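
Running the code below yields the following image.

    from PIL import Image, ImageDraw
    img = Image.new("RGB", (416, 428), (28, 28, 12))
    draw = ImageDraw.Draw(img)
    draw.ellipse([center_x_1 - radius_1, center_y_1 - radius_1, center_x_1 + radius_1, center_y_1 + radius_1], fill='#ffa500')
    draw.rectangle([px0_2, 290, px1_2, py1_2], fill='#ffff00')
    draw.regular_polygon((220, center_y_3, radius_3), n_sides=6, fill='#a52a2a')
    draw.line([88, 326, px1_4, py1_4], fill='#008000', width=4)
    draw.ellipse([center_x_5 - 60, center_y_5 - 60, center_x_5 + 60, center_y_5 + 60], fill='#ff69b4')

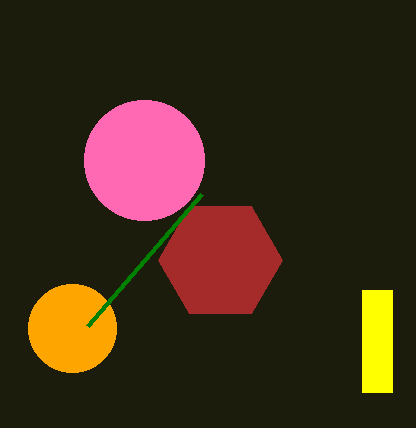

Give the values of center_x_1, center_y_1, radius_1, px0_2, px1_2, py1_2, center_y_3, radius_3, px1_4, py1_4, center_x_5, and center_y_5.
center_x_1 = 72; center_y_1 = 328; radius_1 = 44; px0_2 = 362; px1_2 = 392; py1_2 = 392; center_y_3 = 260; radius_3 = 62; px1_4 = 202; py1_4 = 194; center_x_5 = 144; center_y_5 = 160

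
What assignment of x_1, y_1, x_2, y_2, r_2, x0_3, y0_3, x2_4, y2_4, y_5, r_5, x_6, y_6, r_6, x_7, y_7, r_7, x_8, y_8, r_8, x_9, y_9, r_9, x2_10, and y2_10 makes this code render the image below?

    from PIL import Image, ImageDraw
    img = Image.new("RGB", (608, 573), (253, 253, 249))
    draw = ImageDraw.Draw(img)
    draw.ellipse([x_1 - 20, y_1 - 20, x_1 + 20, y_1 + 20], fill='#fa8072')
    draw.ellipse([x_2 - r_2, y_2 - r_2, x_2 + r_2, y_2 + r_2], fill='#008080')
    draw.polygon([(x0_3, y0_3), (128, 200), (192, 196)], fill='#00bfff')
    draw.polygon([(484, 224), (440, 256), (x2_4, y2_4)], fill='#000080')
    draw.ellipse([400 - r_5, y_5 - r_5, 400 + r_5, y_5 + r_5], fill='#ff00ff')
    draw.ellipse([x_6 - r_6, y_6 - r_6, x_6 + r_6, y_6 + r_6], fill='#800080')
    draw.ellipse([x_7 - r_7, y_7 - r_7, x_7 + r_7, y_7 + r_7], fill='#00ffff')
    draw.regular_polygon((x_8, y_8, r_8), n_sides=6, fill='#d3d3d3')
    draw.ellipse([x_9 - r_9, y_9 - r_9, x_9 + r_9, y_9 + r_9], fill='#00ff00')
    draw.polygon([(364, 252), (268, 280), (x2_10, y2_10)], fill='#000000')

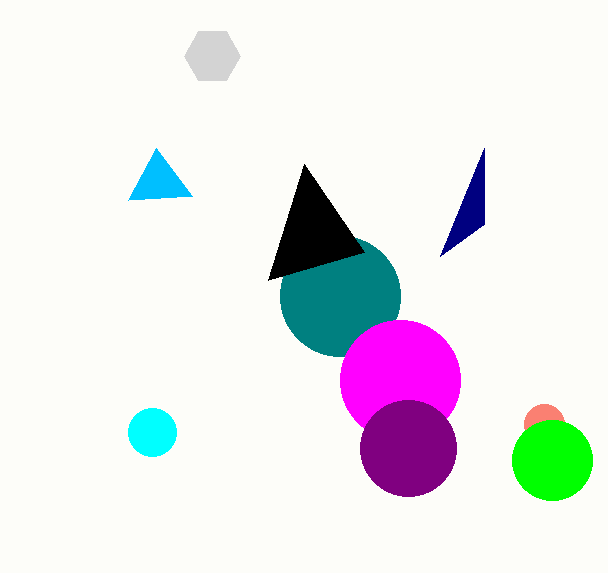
x_1 = 544
y_1 = 424
x_2 = 340
y_2 = 296
r_2 = 60
x0_3 = 156
y0_3 = 148
x2_4 = 484
y2_4 = 148
y_5 = 380
r_5 = 60
x_6 = 408
y_6 = 448
r_6 = 48
x_7 = 152
y_7 = 432
r_7 = 24
x_8 = 212
y_8 = 56
r_8 = 28
x_9 = 552
y_9 = 460
r_9 = 40
x2_10 = 304
y2_10 = 164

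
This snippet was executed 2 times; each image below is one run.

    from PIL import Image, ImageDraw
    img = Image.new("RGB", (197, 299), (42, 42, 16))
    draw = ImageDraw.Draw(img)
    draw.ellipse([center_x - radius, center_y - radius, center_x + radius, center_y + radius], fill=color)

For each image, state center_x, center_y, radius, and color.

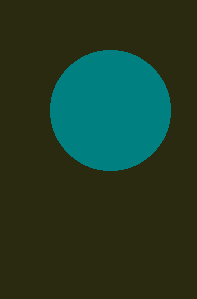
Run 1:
center_x = 110, center_y = 110, radius = 60, color = 'teal'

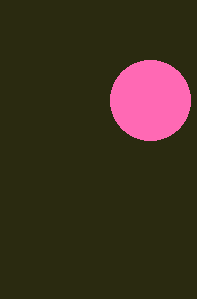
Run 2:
center_x = 150; center_y = 100; radius = 40; color = 'hotpink'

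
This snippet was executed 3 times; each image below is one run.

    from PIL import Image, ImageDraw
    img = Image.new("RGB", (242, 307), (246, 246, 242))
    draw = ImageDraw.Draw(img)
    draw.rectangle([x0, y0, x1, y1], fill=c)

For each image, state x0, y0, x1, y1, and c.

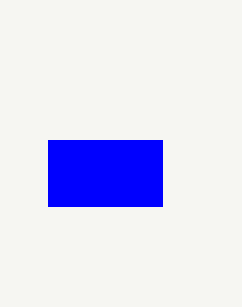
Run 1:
x0 = 48, y0 = 140, x1 = 162, y1 = 206, c = 'blue'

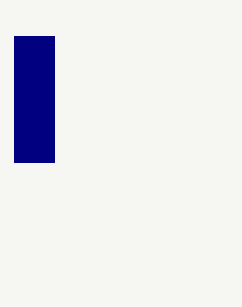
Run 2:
x0 = 14; y0 = 36; x1 = 54; y1 = 162; c = 'navy'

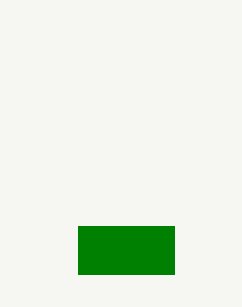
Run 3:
x0 = 78; y0 = 226; x1 = 174; y1 = 274; c = 'green'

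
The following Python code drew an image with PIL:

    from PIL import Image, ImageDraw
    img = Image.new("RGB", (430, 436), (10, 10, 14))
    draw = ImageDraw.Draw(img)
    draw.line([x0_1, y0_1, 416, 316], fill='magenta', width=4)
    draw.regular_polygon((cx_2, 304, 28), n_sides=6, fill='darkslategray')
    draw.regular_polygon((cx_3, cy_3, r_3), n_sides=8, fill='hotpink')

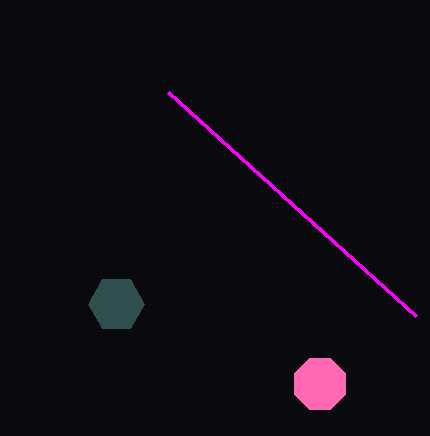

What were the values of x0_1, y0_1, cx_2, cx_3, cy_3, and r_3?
x0_1 = 168, y0_1 = 92, cx_2 = 116, cx_3 = 320, cy_3 = 384, r_3 = 28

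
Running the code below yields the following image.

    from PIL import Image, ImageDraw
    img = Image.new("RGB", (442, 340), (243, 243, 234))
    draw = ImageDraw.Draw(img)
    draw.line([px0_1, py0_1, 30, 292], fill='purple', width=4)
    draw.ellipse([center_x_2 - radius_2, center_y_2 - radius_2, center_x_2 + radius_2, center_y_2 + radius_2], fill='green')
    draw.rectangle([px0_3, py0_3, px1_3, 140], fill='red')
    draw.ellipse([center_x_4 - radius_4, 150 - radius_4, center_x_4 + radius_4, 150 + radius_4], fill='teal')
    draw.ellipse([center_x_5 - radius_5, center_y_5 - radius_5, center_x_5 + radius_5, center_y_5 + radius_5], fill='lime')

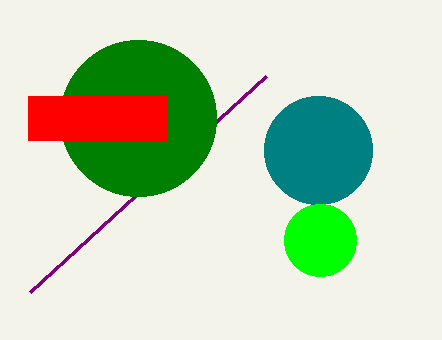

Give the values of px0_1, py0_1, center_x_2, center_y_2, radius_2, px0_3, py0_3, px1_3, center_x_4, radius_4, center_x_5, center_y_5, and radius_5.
px0_1 = 266
py0_1 = 76
center_x_2 = 138
center_y_2 = 118
radius_2 = 78
px0_3 = 28
py0_3 = 96
px1_3 = 166
center_x_4 = 318
radius_4 = 54
center_x_5 = 320
center_y_5 = 240
radius_5 = 36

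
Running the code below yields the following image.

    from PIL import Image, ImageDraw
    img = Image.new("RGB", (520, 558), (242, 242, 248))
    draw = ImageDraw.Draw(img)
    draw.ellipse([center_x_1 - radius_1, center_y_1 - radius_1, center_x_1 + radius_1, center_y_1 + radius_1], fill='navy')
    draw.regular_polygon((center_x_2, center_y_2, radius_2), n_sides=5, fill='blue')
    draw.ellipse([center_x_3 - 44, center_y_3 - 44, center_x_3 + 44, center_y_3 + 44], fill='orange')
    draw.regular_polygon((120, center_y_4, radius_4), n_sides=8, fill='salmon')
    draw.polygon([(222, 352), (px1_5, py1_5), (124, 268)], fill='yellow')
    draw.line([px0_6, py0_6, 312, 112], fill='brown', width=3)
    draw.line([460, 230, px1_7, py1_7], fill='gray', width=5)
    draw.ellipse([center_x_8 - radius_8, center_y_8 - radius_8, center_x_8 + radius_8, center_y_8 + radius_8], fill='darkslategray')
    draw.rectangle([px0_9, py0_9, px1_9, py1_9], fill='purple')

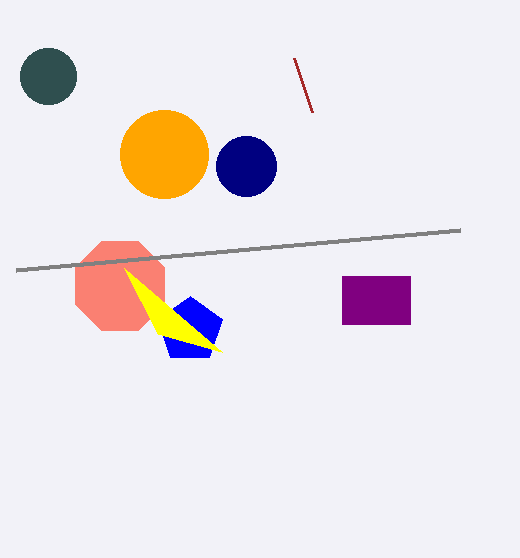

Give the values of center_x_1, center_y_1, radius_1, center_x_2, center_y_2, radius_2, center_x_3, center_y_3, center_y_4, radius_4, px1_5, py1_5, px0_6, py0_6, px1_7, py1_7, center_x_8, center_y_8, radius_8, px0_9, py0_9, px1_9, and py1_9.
center_x_1 = 246, center_y_1 = 166, radius_1 = 30, center_x_2 = 190, center_y_2 = 330, radius_2 = 34, center_x_3 = 164, center_y_3 = 154, center_y_4 = 286, radius_4 = 48, px1_5 = 158, py1_5 = 334, px0_6 = 294, py0_6 = 58, px1_7 = 16, py1_7 = 270, center_x_8 = 48, center_y_8 = 76, radius_8 = 28, px0_9 = 342, py0_9 = 276, px1_9 = 410, py1_9 = 324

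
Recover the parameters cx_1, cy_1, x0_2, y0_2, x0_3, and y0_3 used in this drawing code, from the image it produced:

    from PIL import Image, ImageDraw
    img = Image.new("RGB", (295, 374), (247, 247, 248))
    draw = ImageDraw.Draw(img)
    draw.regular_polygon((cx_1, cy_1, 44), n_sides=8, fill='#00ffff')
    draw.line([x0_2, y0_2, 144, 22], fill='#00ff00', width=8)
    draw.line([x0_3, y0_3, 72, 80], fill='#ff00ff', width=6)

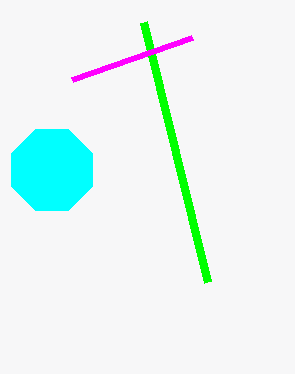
cx_1 = 52, cy_1 = 170, x0_2 = 208, y0_2 = 282, x0_3 = 192, y0_3 = 38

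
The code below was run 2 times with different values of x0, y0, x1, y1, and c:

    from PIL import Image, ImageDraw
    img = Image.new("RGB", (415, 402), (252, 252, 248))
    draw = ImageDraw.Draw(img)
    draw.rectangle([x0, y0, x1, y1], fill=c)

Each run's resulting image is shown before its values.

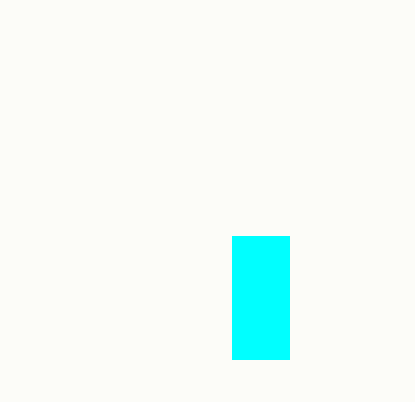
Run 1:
x0 = 232
y0 = 236
x1 = 289
y1 = 359
c = 'cyan'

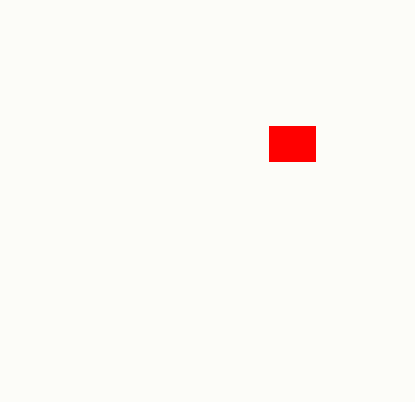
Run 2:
x0 = 269, y0 = 126, x1 = 315, y1 = 161, c = 'red'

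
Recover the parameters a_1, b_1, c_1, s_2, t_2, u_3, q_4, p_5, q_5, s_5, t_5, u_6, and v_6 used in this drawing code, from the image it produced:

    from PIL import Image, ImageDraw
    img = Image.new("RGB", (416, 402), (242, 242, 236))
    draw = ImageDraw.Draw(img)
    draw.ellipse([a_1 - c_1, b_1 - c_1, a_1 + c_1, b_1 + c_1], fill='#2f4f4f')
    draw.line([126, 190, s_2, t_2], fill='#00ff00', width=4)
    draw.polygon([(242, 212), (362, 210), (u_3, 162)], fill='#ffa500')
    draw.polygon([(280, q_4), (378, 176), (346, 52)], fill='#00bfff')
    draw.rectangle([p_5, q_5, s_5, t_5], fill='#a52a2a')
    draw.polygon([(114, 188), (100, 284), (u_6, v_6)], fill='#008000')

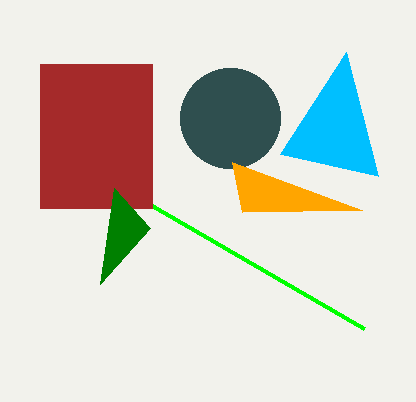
a_1 = 230; b_1 = 118; c_1 = 50; s_2 = 364; t_2 = 328; u_3 = 232; q_4 = 154; p_5 = 40; q_5 = 64; s_5 = 152; t_5 = 208; u_6 = 150; v_6 = 228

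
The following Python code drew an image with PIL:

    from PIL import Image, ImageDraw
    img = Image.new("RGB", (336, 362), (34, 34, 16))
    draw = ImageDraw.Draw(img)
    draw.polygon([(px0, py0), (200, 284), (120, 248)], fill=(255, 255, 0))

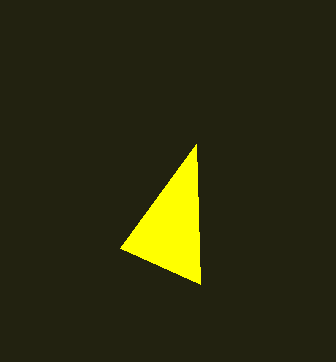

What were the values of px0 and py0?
px0 = 196, py0 = 144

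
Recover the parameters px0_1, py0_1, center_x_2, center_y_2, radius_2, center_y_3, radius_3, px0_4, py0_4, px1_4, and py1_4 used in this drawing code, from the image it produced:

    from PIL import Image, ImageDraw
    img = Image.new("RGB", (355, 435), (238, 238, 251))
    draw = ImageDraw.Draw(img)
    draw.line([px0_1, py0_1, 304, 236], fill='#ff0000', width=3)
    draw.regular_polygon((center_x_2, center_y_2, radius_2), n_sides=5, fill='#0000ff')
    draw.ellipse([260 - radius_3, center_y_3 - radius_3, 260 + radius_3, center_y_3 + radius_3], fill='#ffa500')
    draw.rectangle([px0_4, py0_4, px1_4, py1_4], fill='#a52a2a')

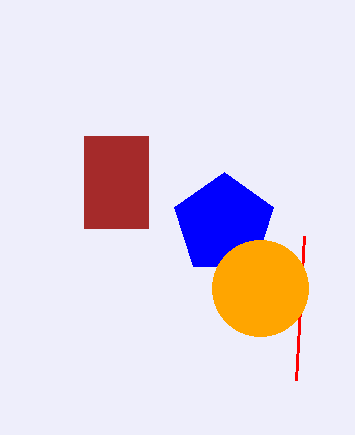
px0_1 = 296
py0_1 = 380
center_x_2 = 224
center_y_2 = 224
radius_2 = 52
center_y_3 = 288
radius_3 = 48
px0_4 = 84
py0_4 = 136
px1_4 = 148
py1_4 = 228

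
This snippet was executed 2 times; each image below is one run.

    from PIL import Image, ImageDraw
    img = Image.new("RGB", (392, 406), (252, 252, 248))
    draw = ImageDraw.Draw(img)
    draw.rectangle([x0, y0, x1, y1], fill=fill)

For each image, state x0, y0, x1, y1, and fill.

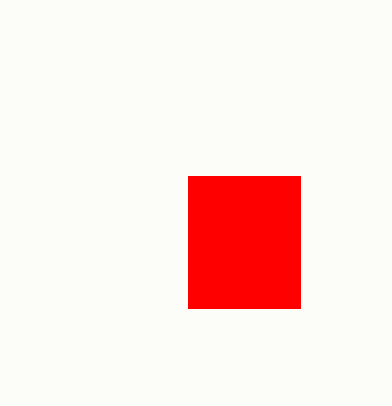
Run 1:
x0 = 188; y0 = 176; x1 = 300; y1 = 308; fill = 'red'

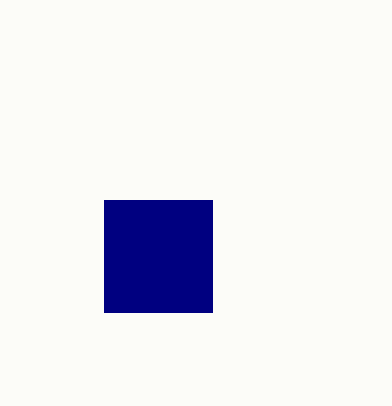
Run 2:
x0 = 104
y0 = 200
x1 = 212
y1 = 312
fill = 'navy'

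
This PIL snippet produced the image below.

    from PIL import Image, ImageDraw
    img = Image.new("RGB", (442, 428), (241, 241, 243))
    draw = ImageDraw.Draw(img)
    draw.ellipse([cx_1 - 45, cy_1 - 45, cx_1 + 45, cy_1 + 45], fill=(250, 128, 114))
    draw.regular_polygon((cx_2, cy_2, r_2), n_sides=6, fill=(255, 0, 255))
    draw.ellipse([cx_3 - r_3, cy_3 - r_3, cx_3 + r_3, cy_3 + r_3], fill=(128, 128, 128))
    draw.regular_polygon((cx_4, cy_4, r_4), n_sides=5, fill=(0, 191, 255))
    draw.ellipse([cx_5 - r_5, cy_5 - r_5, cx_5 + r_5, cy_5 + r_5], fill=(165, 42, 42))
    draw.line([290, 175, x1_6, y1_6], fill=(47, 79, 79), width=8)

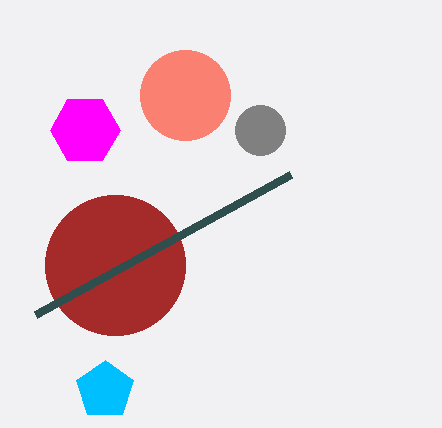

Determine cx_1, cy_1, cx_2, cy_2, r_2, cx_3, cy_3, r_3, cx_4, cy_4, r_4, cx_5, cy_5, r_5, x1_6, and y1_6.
cx_1 = 185
cy_1 = 95
cx_2 = 85
cy_2 = 130
r_2 = 35
cx_3 = 260
cy_3 = 130
r_3 = 25
cx_4 = 105
cy_4 = 390
r_4 = 30
cx_5 = 115
cy_5 = 265
r_5 = 70
x1_6 = 35
y1_6 = 315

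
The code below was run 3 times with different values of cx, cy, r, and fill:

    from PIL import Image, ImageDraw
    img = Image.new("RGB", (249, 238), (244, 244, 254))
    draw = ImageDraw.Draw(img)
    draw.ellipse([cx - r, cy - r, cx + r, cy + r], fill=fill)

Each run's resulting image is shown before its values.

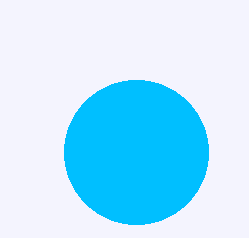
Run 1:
cx = 136, cy = 152, r = 72, fill = 'deepskyblue'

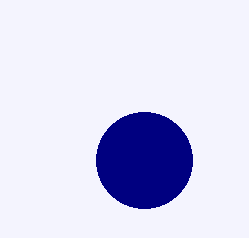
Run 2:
cx = 144
cy = 160
r = 48
fill = 'navy'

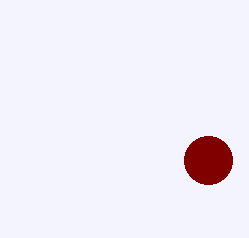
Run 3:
cx = 208
cy = 160
r = 24
fill = 'maroon'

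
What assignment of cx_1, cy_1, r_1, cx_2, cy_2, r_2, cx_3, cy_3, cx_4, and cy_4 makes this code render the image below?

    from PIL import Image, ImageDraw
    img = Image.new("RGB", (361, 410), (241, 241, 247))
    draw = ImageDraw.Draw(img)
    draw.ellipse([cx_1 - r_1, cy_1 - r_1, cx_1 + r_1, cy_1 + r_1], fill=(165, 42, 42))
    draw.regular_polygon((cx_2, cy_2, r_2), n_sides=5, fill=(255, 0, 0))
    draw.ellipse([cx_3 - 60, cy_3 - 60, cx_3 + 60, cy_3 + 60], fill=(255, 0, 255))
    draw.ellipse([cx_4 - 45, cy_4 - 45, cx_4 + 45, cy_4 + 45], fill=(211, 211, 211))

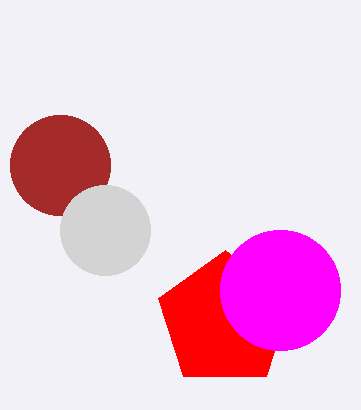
cx_1 = 60
cy_1 = 165
r_1 = 50
cx_2 = 225
cy_2 = 320
r_2 = 70
cx_3 = 280
cy_3 = 290
cx_4 = 105
cy_4 = 230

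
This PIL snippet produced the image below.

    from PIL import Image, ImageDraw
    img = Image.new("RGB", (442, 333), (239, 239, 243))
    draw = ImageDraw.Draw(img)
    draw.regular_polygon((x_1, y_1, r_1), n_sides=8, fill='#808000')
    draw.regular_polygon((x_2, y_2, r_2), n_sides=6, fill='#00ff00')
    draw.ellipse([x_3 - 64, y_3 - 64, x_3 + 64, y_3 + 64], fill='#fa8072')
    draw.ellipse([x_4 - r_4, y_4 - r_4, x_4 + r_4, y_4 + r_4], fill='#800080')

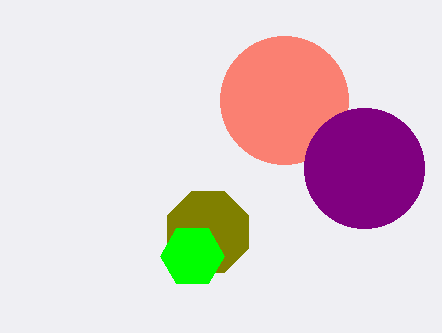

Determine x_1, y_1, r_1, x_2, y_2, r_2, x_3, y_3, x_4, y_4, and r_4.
x_1 = 208, y_1 = 232, r_1 = 44, x_2 = 192, y_2 = 256, r_2 = 32, x_3 = 284, y_3 = 100, x_4 = 364, y_4 = 168, r_4 = 60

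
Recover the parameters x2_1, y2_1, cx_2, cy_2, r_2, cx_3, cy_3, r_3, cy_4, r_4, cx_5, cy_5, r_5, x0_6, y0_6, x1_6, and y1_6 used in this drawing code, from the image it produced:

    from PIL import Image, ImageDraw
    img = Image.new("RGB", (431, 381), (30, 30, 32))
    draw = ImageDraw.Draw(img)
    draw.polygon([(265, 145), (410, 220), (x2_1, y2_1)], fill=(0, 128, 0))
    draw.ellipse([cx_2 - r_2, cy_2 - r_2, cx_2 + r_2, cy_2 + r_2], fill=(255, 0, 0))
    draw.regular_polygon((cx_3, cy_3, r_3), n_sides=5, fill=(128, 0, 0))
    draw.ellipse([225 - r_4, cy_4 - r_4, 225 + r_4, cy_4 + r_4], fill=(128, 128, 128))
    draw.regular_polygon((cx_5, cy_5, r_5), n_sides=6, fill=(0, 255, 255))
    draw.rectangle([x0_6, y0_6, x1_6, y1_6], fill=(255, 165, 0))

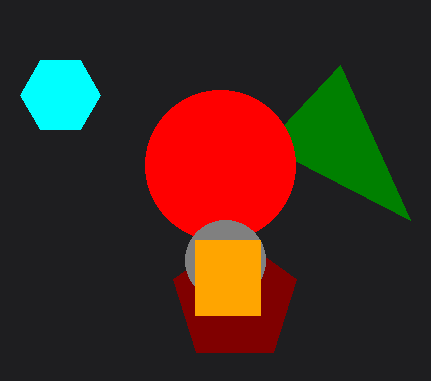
x2_1 = 340, y2_1 = 65, cx_2 = 220, cy_2 = 165, r_2 = 75, cx_3 = 235, cy_3 = 300, r_3 = 65, cy_4 = 260, r_4 = 40, cx_5 = 60, cy_5 = 95, r_5 = 40, x0_6 = 195, y0_6 = 240, x1_6 = 260, y1_6 = 315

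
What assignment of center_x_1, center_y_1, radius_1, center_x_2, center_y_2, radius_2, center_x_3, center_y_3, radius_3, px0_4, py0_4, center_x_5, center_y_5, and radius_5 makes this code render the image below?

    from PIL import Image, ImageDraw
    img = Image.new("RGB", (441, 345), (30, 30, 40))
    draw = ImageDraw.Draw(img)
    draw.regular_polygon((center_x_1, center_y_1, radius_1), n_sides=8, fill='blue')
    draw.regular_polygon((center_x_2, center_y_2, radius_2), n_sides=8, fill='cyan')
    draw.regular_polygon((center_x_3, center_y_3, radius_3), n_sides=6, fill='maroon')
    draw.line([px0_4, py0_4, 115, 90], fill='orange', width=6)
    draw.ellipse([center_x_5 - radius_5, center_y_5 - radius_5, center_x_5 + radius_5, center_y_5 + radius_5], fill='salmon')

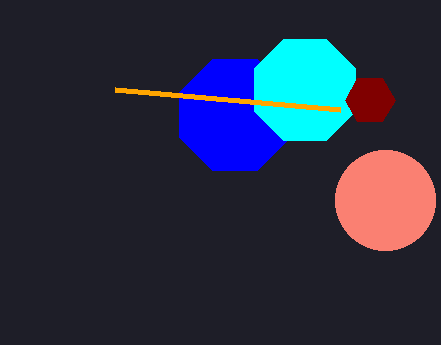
center_x_1 = 235; center_y_1 = 115; radius_1 = 60; center_x_2 = 305; center_y_2 = 90; radius_2 = 55; center_x_3 = 370; center_y_3 = 100; radius_3 = 25; px0_4 = 340; py0_4 = 110; center_x_5 = 385; center_y_5 = 200; radius_5 = 50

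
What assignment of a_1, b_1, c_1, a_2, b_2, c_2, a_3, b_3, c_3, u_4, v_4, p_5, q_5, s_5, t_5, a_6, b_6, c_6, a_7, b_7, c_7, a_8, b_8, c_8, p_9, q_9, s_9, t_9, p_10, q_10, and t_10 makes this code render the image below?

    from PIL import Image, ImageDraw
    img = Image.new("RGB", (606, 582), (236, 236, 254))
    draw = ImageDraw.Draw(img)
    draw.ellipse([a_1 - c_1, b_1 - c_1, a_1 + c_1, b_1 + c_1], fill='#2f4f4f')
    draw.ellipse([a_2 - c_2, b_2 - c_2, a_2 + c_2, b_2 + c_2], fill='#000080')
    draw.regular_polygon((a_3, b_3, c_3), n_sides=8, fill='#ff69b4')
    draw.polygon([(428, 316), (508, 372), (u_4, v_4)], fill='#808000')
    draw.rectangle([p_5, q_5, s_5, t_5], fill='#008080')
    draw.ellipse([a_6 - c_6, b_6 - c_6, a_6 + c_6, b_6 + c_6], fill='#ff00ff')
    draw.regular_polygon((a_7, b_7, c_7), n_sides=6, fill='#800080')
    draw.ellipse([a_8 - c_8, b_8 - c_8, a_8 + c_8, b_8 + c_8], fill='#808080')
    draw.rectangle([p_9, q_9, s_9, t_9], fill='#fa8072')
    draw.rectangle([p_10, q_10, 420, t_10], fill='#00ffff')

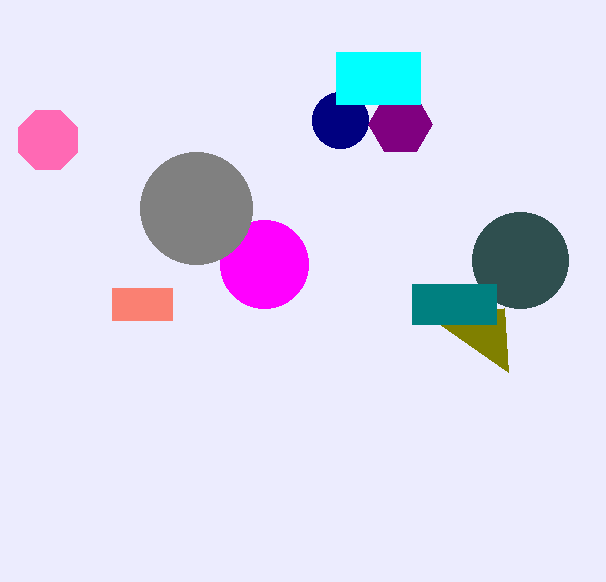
a_1 = 520
b_1 = 260
c_1 = 48
a_2 = 340
b_2 = 120
c_2 = 28
a_3 = 48
b_3 = 140
c_3 = 32
u_4 = 504
v_4 = 308
p_5 = 412
q_5 = 284
s_5 = 496
t_5 = 324
a_6 = 264
b_6 = 264
c_6 = 44
a_7 = 400
b_7 = 124
c_7 = 32
a_8 = 196
b_8 = 208
c_8 = 56
p_9 = 112
q_9 = 288
s_9 = 172
t_9 = 320
p_10 = 336
q_10 = 52
t_10 = 104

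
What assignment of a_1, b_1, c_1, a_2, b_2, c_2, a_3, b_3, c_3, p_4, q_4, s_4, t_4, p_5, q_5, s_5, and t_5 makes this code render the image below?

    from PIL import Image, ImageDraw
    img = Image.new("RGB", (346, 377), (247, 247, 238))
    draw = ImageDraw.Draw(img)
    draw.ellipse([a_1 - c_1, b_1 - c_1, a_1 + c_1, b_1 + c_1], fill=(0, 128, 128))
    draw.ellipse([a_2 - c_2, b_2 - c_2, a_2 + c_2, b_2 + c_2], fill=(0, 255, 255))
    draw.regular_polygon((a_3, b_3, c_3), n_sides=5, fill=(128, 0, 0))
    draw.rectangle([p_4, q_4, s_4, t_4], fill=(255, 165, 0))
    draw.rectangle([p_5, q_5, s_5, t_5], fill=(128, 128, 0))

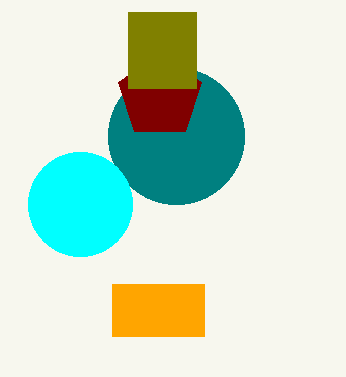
a_1 = 176, b_1 = 136, c_1 = 68, a_2 = 80, b_2 = 204, c_2 = 52, a_3 = 160, b_3 = 96, c_3 = 44, p_4 = 112, q_4 = 284, s_4 = 204, t_4 = 336, p_5 = 128, q_5 = 12, s_5 = 196, t_5 = 88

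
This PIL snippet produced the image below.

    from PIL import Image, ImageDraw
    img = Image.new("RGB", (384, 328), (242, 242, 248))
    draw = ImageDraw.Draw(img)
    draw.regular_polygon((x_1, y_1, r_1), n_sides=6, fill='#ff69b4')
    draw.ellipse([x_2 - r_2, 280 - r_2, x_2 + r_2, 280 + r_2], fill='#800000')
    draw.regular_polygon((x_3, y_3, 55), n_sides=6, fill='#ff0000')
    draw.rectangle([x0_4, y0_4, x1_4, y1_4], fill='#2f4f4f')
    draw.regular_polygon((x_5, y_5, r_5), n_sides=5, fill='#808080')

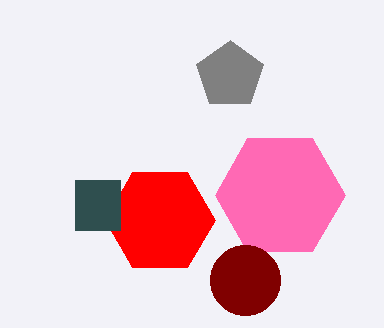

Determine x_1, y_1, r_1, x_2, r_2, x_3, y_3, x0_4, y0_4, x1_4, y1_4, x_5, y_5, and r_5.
x_1 = 280
y_1 = 195
r_1 = 65
x_2 = 245
r_2 = 35
x_3 = 160
y_3 = 220
x0_4 = 75
y0_4 = 180
x1_4 = 120
y1_4 = 230
x_5 = 230
y_5 = 75
r_5 = 35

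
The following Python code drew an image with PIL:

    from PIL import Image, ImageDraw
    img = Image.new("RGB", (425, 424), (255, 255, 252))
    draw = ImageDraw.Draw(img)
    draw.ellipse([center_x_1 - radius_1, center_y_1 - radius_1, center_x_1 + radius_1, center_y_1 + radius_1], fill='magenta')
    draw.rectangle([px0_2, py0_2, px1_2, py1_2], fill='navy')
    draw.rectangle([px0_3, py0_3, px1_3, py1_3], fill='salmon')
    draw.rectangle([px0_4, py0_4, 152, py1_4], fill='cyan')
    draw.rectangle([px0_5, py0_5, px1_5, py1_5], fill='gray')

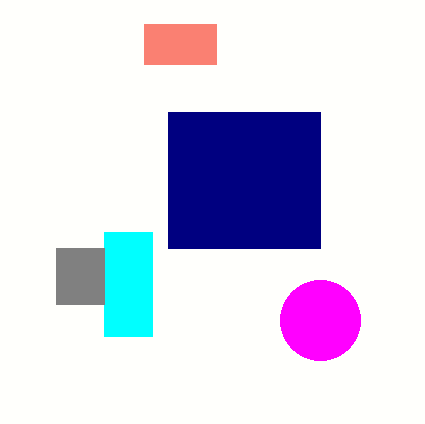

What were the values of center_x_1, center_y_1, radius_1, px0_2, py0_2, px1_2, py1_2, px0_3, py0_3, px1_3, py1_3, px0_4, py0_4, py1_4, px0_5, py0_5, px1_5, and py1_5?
center_x_1 = 320, center_y_1 = 320, radius_1 = 40, px0_2 = 168, py0_2 = 112, px1_2 = 320, py1_2 = 248, px0_3 = 144, py0_3 = 24, px1_3 = 216, py1_3 = 64, px0_4 = 104, py0_4 = 232, py1_4 = 336, px0_5 = 56, py0_5 = 248, px1_5 = 104, py1_5 = 304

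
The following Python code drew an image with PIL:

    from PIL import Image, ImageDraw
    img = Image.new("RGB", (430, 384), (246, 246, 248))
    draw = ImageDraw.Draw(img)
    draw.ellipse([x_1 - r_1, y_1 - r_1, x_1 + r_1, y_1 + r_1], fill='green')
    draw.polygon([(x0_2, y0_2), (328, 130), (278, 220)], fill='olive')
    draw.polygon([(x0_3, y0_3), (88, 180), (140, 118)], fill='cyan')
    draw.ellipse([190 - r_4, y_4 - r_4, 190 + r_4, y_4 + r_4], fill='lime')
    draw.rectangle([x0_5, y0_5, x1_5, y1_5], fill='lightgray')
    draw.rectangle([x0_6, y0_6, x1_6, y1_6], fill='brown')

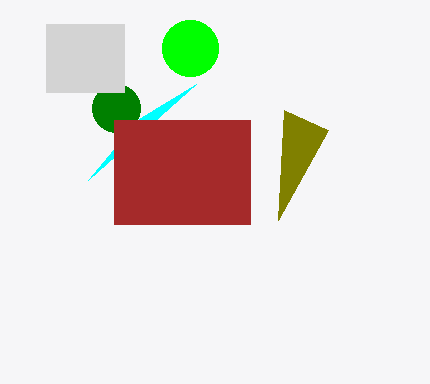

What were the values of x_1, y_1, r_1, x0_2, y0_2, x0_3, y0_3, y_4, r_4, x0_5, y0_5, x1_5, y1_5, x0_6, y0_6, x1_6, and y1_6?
x_1 = 116, y_1 = 108, r_1 = 24, x0_2 = 284, y0_2 = 110, x0_3 = 196, y0_3 = 84, y_4 = 48, r_4 = 28, x0_5 = 46, y0_5 = 24, x1_5 = 124, y1_5 = 92, x0_6 = 114, y0_6 = 120, x1_6 = 250, y1_6 = 224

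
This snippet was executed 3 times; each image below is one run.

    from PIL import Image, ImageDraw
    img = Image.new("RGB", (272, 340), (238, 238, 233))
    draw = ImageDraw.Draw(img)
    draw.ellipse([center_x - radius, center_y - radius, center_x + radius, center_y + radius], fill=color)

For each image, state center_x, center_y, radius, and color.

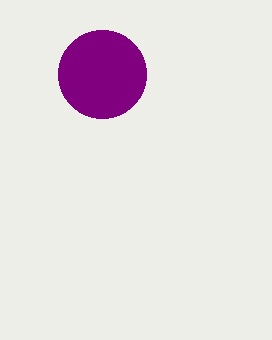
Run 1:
center_x = 102, center_y = 74, radius = 44, color = 'purple'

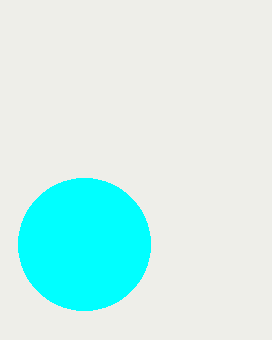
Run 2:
center_x = 84, center_y = 244, radius = 66, color = 'cyan'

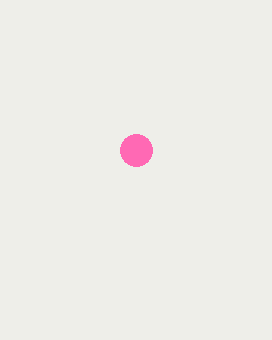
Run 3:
center_x = 136
center_y = 150
radius = 16
color = 'hotpink'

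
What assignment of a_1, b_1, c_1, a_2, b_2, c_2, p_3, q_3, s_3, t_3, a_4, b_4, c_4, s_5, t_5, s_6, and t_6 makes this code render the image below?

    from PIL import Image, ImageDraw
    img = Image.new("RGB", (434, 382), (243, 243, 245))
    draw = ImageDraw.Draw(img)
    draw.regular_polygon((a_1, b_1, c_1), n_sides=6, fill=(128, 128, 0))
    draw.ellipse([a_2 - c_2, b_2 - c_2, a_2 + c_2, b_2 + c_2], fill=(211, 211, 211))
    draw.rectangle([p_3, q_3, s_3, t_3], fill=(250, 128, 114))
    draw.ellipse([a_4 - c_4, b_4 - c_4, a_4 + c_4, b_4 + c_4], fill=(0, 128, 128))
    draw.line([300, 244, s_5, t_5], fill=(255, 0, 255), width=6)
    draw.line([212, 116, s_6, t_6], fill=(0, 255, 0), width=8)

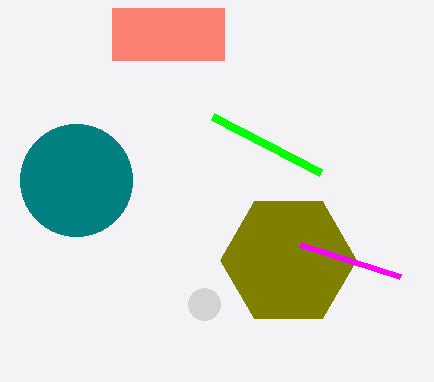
a_1 = 288
b_1 = 260
c_1 = 68
a_2 = 204
b_2 = 304
c_2 = 16
p_3 = 112
q_3 = 8
s_3 = 224
t_3 = 60
a_4 = 76
b_4 = 180
c_4 = 56
s_5 = 400
t_5 = 276
s_6 = 320
t_6 = 172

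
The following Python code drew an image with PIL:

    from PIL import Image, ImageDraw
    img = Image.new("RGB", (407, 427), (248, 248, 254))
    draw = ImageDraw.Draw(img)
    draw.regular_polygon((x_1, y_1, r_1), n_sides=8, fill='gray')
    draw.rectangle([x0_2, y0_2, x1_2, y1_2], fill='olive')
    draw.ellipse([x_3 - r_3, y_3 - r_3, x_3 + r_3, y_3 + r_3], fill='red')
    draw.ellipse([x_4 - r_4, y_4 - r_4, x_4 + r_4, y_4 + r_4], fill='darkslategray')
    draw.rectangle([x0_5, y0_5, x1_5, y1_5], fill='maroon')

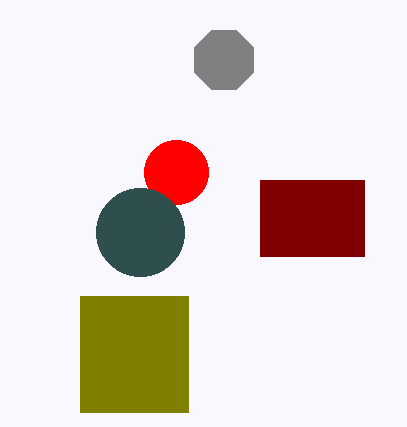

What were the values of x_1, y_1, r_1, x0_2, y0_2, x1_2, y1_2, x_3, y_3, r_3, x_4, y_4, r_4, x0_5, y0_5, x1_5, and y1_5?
x_1 = 224
y_1 = 60
r_1 = 32
x0_2 = 80
y0_2 = 296
x1_2 = 188
y1_2 = 412
x_3 = 176
y_3 = 172
r_3 = 32
x_4 = 140
y_4 = 232
r_4 = 44
x0_5 = 260
y0_5 = 180
x1_5 = 364
y1_5 = 256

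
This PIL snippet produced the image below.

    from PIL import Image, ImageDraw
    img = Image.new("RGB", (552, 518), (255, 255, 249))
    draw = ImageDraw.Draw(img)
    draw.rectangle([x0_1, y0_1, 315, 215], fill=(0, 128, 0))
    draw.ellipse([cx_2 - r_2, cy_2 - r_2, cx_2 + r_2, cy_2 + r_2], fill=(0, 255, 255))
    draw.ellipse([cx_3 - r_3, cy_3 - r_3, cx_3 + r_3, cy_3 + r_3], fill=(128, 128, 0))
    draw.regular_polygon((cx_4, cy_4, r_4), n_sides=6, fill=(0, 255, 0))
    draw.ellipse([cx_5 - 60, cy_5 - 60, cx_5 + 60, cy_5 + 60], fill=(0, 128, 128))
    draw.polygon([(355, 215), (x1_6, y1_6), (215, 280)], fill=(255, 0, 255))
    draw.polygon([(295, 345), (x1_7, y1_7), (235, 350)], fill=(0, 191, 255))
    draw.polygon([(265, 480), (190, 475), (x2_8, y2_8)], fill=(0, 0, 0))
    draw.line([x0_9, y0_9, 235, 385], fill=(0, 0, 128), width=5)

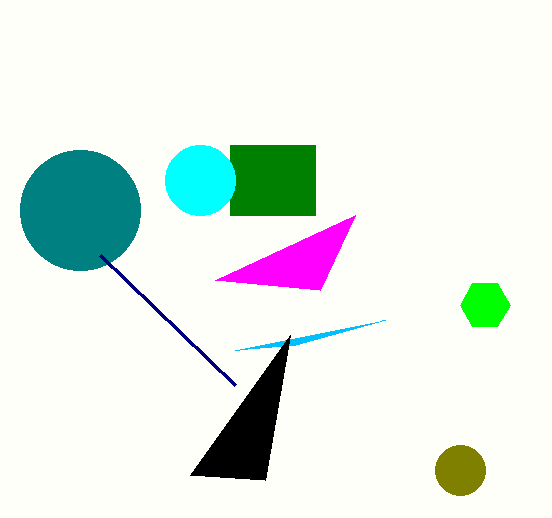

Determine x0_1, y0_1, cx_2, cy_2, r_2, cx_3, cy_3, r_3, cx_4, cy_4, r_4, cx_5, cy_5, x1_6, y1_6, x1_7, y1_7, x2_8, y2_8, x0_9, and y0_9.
x0_1 = 230; y0_1 = 145; cx_2 = 200; cy_2 = 180; r_2 = 35; cx_3 = 460; cy_3 = 470; r_3 = 25; cx_4 = 485; cy_4 = 305; r_4 = 25; cx_5 = 80; cy_5 = 210; x1_6 = 320; y1_6 = 290; x1_7 = 385; y1_7 = 320; x2_8 = 290; y2_8 = 335; x0_9 = 100; y0_9 = 255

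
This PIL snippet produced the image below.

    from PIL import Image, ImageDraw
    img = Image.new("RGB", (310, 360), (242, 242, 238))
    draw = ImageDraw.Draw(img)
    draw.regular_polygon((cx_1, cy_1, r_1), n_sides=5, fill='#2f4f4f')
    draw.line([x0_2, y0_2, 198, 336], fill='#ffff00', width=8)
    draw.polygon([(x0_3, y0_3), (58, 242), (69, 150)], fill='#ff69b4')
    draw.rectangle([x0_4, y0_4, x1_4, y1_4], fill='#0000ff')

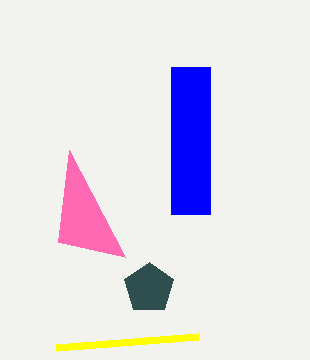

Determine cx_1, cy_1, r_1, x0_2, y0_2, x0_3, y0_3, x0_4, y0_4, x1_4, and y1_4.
cx_1 = 149, cy_1 = 288, r_1 = 26, x0_2 = 56, y0_2 = 347, x0_3 = 125, y0_3 = 257, x0_4 = 171, y0_4 = 67, x1_4 = 210, y1_4 = 214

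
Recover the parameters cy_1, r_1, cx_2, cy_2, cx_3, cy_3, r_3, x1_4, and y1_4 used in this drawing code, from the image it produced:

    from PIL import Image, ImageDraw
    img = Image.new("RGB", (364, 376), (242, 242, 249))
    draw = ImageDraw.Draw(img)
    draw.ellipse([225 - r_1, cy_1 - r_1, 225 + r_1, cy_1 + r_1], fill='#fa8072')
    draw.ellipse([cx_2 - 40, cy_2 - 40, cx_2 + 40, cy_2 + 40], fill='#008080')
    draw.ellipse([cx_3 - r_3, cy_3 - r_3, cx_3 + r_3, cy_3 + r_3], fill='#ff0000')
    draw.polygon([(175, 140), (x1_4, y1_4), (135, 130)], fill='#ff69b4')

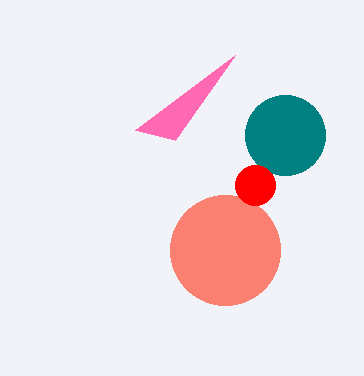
cy_1 = 250, r_1 = 55, cx_2 = 285, cy_2 = 135, cx_3 = 255, cy_3 = 185, r_3 = 20, x1_4 = 235, y1_4 = 55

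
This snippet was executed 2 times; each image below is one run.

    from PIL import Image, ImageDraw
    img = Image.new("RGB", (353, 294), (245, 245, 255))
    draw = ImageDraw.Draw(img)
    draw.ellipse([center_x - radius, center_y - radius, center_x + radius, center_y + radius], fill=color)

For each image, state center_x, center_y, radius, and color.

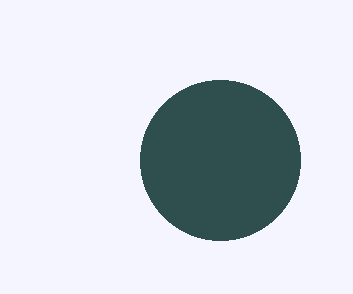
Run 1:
center_x = 220
center_y = 160
radius = 80
color = 'darkslategray'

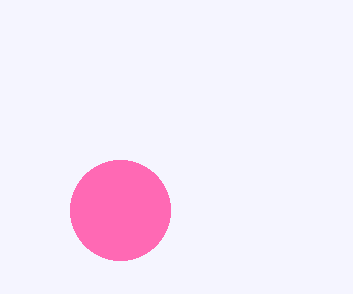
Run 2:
center_x = 120; center_y = 210; radius = 50; color = 'hotpink'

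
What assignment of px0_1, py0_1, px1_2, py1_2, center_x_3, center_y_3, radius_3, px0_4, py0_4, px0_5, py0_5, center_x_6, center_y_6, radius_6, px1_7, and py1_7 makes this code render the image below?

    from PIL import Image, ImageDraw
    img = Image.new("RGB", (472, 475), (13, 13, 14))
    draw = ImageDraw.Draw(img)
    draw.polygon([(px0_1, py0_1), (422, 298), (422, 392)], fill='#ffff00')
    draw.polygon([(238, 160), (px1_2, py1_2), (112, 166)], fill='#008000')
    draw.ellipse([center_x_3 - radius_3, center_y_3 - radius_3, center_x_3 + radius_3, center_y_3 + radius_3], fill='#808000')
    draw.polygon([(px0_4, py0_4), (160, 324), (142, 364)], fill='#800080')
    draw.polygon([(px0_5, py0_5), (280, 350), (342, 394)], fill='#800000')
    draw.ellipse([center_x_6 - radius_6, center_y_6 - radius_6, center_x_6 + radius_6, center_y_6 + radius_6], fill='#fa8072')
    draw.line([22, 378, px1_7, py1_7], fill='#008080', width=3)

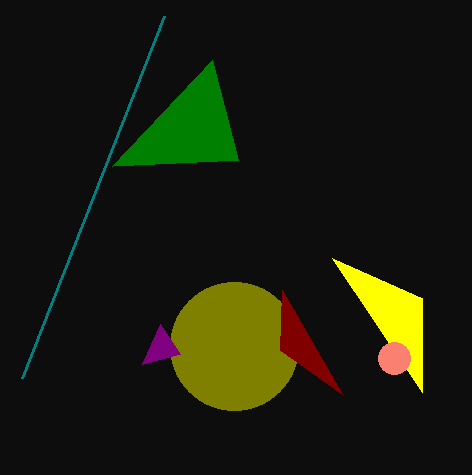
px0_1 = 332
py0_1 = 258
px1_2 = 212
py1_2 = 60
center_x_3 = 234
center_y_3 = 346
radius_3 = 64
px0_4 = 180
py0_4 = 354
px0_5 = 282
py0_5 = 290
center_x_6 = 394
center_y_6 = 358
radius_6 = 16
px1_7 = 164
py1_7 = 16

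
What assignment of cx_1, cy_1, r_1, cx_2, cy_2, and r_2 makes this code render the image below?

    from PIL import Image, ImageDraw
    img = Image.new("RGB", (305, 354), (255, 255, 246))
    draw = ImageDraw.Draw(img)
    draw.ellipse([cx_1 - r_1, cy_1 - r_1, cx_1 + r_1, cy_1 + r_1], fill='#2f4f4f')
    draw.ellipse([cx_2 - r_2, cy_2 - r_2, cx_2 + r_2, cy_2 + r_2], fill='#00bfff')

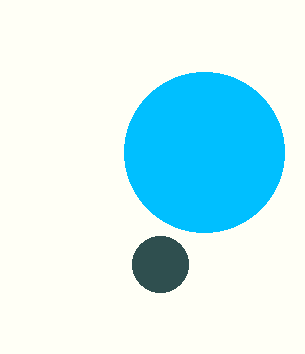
cx_1 = 160; cy_1 = 264; r_1 = 28; cx_2 = 204; cy_2 = 152; r_2 = 80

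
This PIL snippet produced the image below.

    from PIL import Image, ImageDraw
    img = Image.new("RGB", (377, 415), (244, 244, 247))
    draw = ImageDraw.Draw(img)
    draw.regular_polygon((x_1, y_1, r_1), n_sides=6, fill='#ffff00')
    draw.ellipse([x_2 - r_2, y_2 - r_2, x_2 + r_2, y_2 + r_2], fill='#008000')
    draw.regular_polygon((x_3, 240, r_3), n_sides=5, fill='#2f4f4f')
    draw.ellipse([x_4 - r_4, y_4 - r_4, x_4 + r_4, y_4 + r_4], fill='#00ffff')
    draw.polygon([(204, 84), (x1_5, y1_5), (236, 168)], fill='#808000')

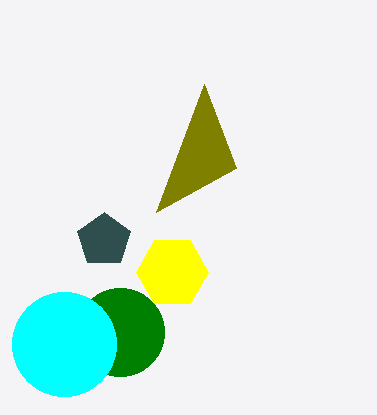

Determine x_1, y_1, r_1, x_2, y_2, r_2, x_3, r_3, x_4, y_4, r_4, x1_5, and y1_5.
x_1 = 172
y_1 = 272
r_1 = 36
x_2 = 120
y_2 = 332
r_2 = 44
x_3 = 104
r_3 = 28
x_4 = 64
y_4 = 344
r_4 = 52
x1_5 = 156
y1_5 = 212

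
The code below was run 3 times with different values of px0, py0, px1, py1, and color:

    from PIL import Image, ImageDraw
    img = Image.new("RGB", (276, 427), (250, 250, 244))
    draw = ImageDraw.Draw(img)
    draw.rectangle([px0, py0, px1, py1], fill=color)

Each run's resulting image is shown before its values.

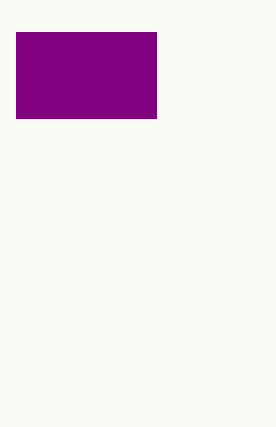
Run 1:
px0 = 16
py0 = 32
px1 = 156
py1 = 118
color = 'purple'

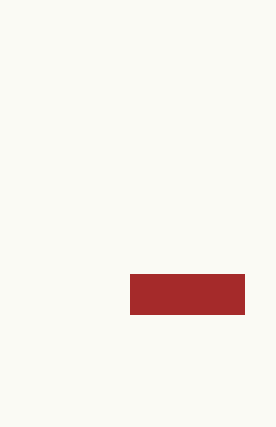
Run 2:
px0 = 130, py0 = 274, px1 = 244, py1 = 314, color = 'brown'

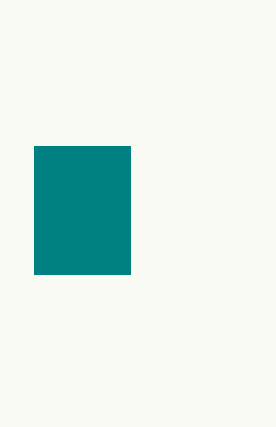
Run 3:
px0 = 34; py0 = 146; px1 = 130; py1 = 274; color = 'teal'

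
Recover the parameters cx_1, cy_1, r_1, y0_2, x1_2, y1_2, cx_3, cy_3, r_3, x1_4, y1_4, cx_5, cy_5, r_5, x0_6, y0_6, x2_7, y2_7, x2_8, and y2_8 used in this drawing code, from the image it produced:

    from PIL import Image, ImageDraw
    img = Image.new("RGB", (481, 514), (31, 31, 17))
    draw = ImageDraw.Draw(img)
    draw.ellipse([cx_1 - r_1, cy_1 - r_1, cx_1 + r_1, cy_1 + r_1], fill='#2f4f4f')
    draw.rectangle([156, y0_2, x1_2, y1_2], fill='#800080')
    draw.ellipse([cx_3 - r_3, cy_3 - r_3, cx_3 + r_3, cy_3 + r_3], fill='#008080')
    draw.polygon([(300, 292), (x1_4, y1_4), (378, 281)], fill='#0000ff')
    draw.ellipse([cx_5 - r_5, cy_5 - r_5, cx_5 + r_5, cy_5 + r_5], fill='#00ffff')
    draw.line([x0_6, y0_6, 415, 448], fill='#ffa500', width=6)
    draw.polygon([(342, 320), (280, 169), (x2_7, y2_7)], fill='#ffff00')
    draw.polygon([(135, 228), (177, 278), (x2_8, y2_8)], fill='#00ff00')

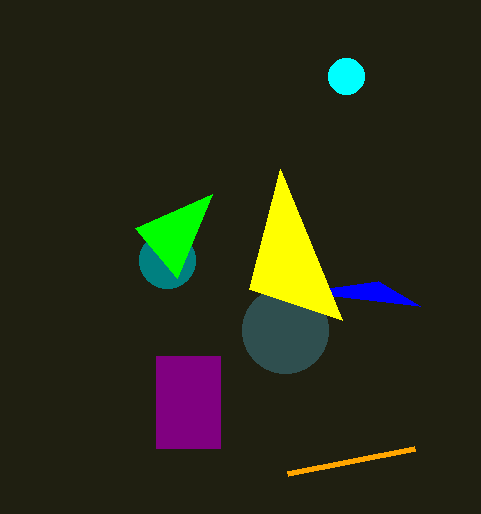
cx_1 = 285
cy_1 = 330
r_1 = 43
y0_2 = 356
x1_2 = 220
y1_2 = 448
cx_3 = 167
cy_3 = 260
r_3 = 28
x1_4 = 420
y1_4 = 306
cx_5 = 346
cy_5 = 76
r_5 = 18
x0_6 = 288
y0_6 = 473
x2_7 = 249
y2_7 = 289
x2_8 = 212
y2_8 = 194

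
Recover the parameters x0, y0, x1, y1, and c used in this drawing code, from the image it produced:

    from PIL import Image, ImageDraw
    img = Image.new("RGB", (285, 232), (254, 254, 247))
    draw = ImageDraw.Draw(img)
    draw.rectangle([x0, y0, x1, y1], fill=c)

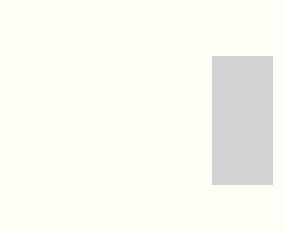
x0 = 212; y0 = 56; x1 = 272; y1 = 184; c = 'lightgray'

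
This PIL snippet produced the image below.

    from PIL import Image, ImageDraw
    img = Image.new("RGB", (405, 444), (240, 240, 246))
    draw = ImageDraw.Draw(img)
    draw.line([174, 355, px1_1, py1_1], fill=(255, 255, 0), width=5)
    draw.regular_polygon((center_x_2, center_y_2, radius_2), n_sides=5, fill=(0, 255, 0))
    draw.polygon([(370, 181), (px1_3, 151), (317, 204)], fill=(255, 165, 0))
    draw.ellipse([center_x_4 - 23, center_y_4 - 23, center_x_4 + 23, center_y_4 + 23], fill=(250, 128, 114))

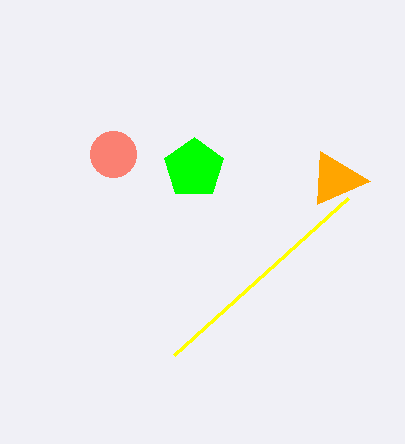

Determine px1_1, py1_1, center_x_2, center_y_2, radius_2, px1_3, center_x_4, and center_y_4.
px1_1 = 348; py1_1 = 198; center_x_2 = 194; center_y_2 = 168; radius_2 = 31; px1_3 = 320; center_x_4 = 113; center_y_4 = 154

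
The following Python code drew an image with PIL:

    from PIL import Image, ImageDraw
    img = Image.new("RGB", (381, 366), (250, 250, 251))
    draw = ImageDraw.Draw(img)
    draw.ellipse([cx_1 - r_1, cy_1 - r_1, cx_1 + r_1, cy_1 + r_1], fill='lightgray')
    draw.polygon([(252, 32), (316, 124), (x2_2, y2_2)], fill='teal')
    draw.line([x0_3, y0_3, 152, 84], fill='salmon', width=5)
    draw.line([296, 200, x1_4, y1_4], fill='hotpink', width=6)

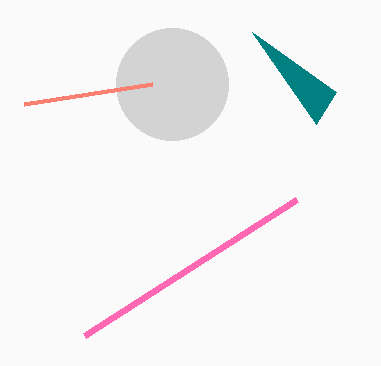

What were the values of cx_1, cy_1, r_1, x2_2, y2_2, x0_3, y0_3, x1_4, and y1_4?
cx_1 = 172
cy_1 = 84
r_1 = 56
x2_2 = 336
y2_2 = 92
x0_3 = 24
y0_3 = 104
x1_4 = 84
y1_4 = 336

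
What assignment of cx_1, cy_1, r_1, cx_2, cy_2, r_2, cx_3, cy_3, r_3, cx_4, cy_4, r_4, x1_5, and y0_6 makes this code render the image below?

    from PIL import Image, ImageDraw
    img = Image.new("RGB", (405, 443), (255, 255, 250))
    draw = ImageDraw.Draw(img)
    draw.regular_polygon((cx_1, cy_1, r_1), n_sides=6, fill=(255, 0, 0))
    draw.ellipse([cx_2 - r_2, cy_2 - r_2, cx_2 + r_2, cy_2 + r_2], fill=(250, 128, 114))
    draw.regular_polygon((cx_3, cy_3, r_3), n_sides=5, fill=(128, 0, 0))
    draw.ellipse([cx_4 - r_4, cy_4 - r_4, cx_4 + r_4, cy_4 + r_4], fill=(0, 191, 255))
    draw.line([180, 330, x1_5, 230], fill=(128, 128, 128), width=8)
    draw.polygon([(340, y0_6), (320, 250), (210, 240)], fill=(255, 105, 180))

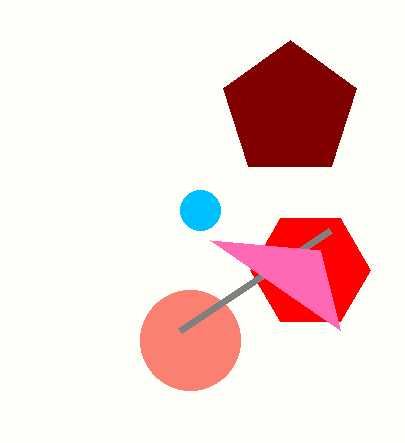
cx_1 = 310, cy_1 = 270, r_1 = 60, cx_2 = 190, cy_2 = 340, r_2 = 50, cx_3 = 290, cy_3 = 110, r_3 = 70, cx_4 = 200, cy_4 = 210, r_4 = 20, x1_5 = 330, y0_6 = 330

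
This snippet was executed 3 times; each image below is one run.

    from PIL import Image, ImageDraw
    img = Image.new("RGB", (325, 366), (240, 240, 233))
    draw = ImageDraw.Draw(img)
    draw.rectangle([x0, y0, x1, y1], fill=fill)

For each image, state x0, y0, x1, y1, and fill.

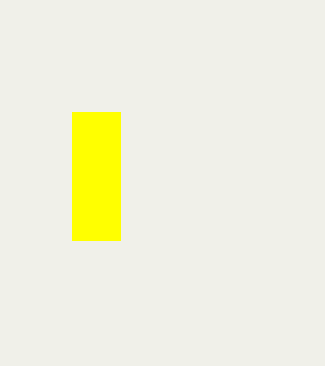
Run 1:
x0 = 72; y0 = 112; x1 = 120; y1 = 240; fill = 'yellow'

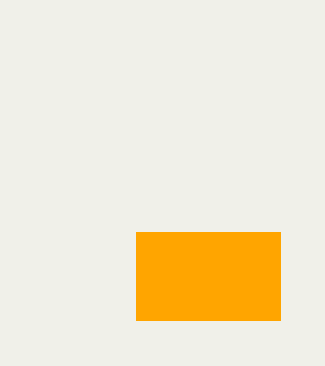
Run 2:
x0 = 136
y0 = 232
x1 = 280
y1 = 320
fill = 'orange'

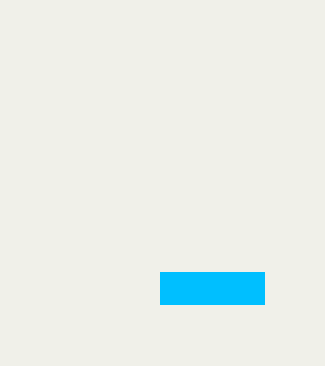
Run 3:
x0 = 160; y0 = 272; x1 = 264; y1 = 304; fill = 'deepskyblue'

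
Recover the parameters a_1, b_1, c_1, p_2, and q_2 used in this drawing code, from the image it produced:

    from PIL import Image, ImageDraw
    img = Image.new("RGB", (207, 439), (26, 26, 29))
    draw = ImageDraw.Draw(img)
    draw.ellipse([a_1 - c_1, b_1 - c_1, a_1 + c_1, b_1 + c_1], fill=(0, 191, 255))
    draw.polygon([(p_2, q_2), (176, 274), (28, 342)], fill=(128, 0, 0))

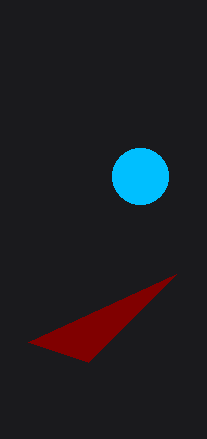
a_1 = 140, b_1 = 176, c_1 = 28, p_2 = 88, q_2 = 362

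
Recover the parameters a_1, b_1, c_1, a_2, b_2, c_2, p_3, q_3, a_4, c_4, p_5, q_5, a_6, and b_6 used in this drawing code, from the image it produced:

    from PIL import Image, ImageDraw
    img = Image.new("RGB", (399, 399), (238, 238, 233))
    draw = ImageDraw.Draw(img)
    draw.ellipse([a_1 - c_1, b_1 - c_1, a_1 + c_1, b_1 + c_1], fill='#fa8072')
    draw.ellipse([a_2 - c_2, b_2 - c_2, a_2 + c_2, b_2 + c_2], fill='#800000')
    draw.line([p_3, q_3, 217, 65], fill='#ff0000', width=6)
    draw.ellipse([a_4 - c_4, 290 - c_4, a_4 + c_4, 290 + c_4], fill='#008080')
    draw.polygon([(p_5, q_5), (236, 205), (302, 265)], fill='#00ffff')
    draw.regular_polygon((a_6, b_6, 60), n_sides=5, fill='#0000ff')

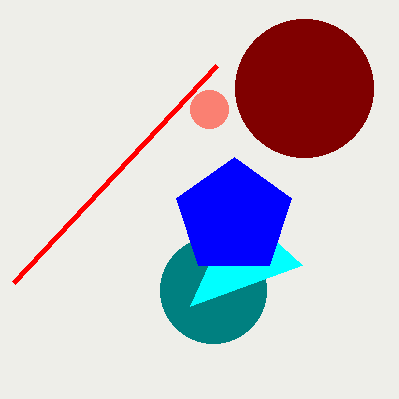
a_1 = 209, b_1 = 109, c_1 = 19, a_2 = 304, b_2 = 88, c_2 = 69, p_3 = 14, q_3 = 282, a_4 = 213, c_4 = 53, p_5 = 190, q_5 = 306, a_6 = 234, b_6 = 217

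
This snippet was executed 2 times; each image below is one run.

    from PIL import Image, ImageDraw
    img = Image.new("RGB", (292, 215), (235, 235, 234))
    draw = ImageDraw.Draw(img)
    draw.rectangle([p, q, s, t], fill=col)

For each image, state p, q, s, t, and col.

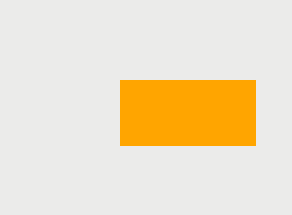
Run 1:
p = 120; q = 80; s = 255; t = 145; col = 'orange'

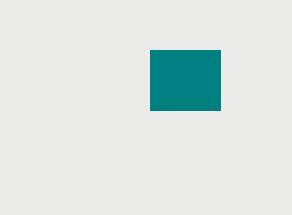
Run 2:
p = 150, q = 50, s = 220, t = 110, col = 'teal'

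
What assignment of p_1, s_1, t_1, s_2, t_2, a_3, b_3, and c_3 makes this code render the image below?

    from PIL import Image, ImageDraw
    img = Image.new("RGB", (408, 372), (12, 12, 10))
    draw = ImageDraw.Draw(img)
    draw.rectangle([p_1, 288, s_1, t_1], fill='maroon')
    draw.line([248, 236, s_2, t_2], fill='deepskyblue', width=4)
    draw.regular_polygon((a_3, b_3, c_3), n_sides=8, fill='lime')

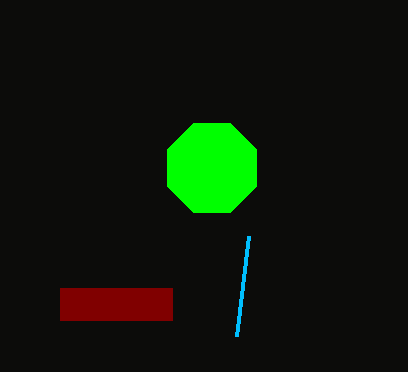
p_1 = 60
s_1 = 172
t_1 = 320
s_2 = 236
t_2 = 336
a_3 = 212
b_3 = 168
c_3 = 48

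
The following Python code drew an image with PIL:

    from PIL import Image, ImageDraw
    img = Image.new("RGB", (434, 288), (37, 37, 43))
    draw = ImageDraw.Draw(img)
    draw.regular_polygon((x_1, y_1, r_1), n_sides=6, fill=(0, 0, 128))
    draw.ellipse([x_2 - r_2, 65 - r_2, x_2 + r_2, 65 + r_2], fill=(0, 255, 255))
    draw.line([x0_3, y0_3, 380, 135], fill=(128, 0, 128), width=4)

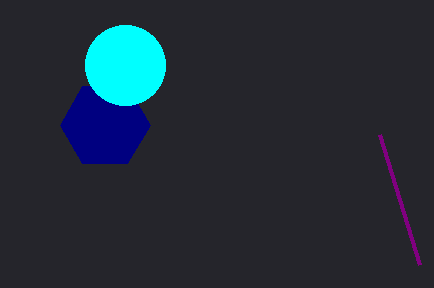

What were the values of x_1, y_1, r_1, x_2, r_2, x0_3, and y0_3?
x_1 = 105; y_1 = 125; r_1 = 45; x_2 = 125; r_2 = 40; x0_3 = 420; y0_3 = 265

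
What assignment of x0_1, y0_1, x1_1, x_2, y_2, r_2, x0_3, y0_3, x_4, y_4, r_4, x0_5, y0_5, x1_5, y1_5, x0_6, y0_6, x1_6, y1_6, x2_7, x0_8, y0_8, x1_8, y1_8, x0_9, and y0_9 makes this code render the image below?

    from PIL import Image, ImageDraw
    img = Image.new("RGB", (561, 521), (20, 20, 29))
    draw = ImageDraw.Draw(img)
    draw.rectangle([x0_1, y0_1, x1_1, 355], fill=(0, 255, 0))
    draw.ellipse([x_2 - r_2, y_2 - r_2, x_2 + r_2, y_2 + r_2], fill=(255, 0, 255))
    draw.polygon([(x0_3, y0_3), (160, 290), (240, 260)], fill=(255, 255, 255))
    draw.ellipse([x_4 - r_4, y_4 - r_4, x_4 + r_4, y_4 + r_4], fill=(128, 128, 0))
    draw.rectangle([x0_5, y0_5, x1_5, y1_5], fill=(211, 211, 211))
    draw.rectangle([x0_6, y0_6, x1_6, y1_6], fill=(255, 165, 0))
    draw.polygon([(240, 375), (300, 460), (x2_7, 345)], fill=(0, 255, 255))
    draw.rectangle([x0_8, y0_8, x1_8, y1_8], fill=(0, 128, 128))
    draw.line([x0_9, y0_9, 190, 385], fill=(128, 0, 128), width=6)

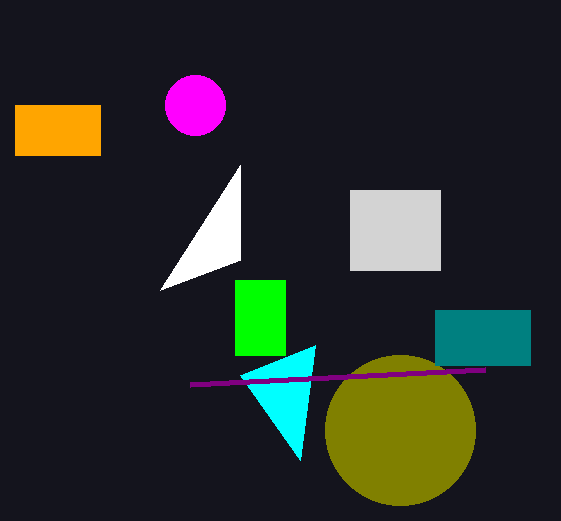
x0_1 = 235, y0_1 = 280, x1_1 = 285, x_2 = 195, y_2 = 105, r_2 = 30, x0_3 = 240, y0_3 = 165, x_4 = 400, y_4 = 430, r_4 = 75, x0_5 = 350, y0_5 = 190, x1_5 = 440, y1_5 = 270, x0_6 = 15, y0_6 = 105, x1_6 = 100, y1_6 = 155, x2_7 = 315, x0_8 = 435, y0_8 = 310, x1_8 = 530, y1_8 = 365, x0_9 = 485, y0_9 = 370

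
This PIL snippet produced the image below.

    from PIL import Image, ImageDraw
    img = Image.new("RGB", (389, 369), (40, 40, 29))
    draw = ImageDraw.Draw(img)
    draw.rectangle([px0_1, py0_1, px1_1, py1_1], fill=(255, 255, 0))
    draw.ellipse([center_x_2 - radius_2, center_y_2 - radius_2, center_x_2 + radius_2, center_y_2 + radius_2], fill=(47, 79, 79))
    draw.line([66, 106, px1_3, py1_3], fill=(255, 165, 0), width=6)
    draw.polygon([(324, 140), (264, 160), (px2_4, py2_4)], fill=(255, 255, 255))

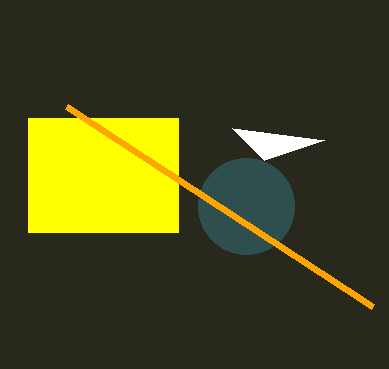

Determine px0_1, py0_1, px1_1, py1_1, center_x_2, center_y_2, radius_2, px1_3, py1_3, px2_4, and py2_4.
px0_1 = 28; py0_1 = 118; px1_1 = 178; py1_1 = 232; center_x_2 = 246; center_y_2 = 206; radius_2 = 48; px1_3 = 372; py1_3 = 306; px2_4 = 232; py2_4 = 128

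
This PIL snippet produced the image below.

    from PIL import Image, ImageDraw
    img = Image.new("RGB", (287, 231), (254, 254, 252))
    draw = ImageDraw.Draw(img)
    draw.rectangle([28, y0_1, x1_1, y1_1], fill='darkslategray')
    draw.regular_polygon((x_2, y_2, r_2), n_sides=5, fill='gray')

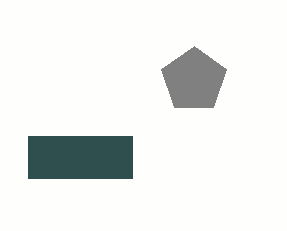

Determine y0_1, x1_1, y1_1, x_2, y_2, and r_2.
y0_1 = 136
x1_1 = 132
y1_1 = 178
x_2 = 194
y_2 = 80
r_2 = 34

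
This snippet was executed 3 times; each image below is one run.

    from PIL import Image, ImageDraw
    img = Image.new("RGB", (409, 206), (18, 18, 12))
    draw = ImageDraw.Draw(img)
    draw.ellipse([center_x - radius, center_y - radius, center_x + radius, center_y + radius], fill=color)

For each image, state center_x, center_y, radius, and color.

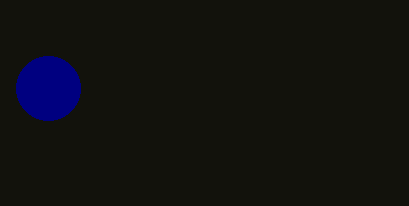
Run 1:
center_x = 48
center_y = 88
radius = 32
color = 'navy'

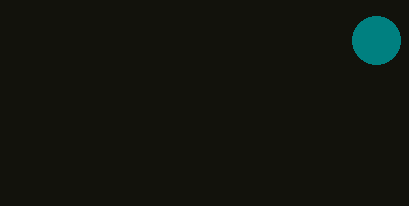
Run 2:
center_x = 376; center_y = 40; radius = 24; color = 'teal'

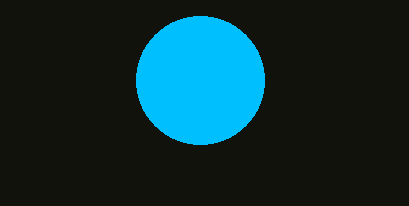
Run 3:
center_x = 200
center_y = 80
radius = 64
color = 'deepskyblue'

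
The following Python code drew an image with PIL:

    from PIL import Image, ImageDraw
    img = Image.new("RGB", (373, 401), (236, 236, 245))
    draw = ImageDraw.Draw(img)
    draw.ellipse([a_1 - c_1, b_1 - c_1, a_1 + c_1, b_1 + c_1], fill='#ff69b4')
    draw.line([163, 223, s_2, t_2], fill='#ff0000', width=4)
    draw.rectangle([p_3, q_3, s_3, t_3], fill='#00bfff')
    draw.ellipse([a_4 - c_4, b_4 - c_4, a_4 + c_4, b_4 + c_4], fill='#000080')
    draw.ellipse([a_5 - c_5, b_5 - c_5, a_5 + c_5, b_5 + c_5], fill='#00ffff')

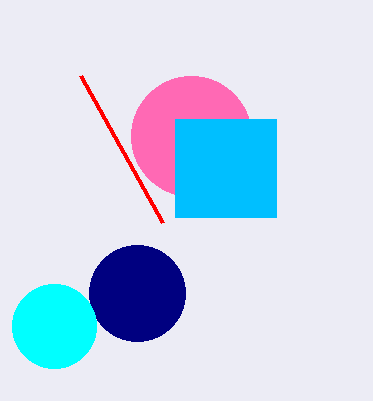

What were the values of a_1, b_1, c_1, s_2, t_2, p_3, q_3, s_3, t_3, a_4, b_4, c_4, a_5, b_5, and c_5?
a_1 = 191; b_1 = 136; c_1 = 60; s_2 = 81; t_2 = 76; p_3 = 175; q_3 = 119; s_3 = 276; t_3 = 217; a_4 = 137; b_4 = 293; c_4 = 48; a_5 = 54; b_5 = 326; c_5 = 42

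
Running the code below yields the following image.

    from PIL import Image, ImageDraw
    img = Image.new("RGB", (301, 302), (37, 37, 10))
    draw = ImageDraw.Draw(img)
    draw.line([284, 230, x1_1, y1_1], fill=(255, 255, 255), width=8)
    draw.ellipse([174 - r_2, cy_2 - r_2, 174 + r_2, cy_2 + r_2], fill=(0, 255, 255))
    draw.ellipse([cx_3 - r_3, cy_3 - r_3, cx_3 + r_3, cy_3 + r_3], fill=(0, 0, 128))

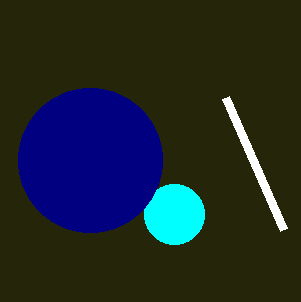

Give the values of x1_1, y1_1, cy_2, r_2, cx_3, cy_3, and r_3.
x1_1 = 226; y1_1 = 98; cy_2 = 214; r_2 = 30; cx_3 = 90; cy_3 = 160; r_3 = 72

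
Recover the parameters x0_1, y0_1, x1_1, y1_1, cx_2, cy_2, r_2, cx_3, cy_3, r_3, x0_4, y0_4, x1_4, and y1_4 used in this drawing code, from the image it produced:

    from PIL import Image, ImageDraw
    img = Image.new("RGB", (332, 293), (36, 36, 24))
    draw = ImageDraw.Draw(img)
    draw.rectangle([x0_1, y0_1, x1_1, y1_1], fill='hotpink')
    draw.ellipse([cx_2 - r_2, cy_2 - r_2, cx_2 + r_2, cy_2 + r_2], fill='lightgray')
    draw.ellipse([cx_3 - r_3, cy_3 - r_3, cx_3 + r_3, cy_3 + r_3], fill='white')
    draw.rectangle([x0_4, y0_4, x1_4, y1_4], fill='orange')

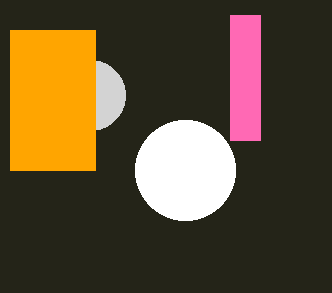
x0_1 = 230, y0_1 = 15, x1_1 = 260, y1_1 = 140, cx_2 = 90, cy_2 = 95, r_2 = 35, cx_3 = 185, cy_3 = 170, r_3 = 50, x0_4 = 10, y0_4 = 30, x1_4 = 95, y1_4 = 170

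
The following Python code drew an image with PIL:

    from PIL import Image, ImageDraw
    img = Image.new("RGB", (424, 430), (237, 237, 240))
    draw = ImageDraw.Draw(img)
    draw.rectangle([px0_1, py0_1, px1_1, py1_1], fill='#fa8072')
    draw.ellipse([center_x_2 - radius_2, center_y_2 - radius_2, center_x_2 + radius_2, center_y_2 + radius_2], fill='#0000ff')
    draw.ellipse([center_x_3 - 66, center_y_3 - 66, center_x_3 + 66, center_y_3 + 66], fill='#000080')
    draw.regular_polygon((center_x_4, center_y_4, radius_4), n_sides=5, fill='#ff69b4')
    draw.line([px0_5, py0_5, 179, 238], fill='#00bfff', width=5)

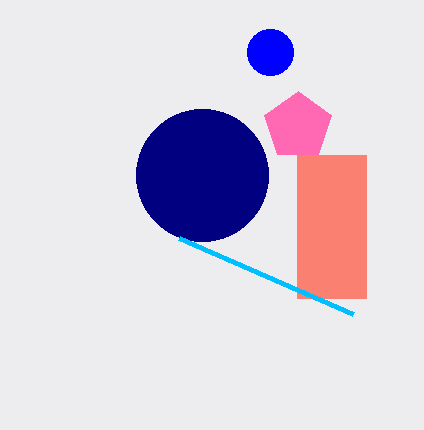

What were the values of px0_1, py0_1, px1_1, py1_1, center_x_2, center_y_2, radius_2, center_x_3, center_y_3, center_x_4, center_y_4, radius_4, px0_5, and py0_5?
px0_1 = 297
py0_1 = 155
px1_1 = 366
py1_1 = 298
center_x_2 = 270
center_y_2 = 52
radius_2 = 23
center_x_3 = 202
center_y_3 = 175
center_x_4 = 298
center_y_4 = 126
radius_4 = 35
px0_5 = 353
py0_5 = 314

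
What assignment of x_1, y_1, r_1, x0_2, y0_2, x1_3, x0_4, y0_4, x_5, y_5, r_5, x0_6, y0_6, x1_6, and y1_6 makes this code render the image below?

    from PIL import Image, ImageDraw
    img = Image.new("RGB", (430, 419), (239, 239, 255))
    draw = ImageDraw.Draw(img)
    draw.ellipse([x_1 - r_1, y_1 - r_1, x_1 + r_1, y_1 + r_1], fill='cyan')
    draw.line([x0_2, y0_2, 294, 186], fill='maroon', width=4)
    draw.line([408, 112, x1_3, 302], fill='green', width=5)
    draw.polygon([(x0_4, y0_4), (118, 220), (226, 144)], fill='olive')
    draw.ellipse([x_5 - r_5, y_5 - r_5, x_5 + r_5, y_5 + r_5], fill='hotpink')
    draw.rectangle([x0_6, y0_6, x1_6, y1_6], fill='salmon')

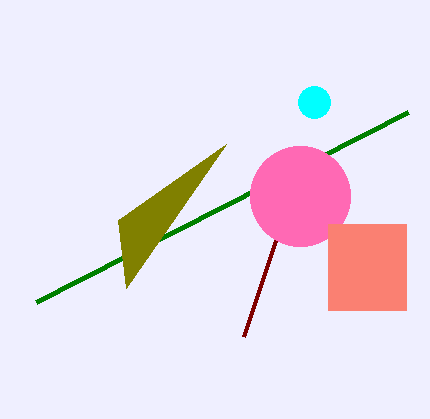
x_1 = 314, y_1 = 102, r_1 = 16, x0_2 = 244, y0_2 = 336, x1_3 = 36, x0_4 = 126, y0_4 = 288, x_5 = 300, y_5 = 196, r_5 = 50, x0_6 = 328, y0_6 = 224, x1_6 = 406, y1_6 = 310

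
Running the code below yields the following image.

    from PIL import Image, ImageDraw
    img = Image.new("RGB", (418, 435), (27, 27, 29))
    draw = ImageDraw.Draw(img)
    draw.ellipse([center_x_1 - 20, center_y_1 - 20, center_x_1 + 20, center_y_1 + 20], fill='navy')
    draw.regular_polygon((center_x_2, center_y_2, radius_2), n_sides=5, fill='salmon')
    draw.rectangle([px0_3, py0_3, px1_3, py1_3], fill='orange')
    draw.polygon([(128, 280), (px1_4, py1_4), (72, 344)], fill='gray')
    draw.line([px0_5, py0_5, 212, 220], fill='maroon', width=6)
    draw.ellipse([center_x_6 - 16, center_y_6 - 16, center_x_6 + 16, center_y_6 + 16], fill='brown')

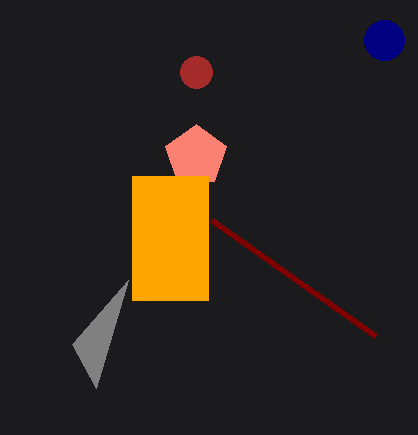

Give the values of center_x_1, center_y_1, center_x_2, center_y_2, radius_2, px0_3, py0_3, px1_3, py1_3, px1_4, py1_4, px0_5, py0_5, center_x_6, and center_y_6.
center_x_1 = 384, center_y_1 = 40, center_x_2 = 196, center_y_2 = 156, radius_2 = 32, px0_3 = 132, py0_3 = 176, px1_3 = 208, py1_3 = 300, px1_4 = 96, py1_4 = 388, px0_5 = 376, py0_5 = 336, center_x_6 = 196, center_y_6 = 72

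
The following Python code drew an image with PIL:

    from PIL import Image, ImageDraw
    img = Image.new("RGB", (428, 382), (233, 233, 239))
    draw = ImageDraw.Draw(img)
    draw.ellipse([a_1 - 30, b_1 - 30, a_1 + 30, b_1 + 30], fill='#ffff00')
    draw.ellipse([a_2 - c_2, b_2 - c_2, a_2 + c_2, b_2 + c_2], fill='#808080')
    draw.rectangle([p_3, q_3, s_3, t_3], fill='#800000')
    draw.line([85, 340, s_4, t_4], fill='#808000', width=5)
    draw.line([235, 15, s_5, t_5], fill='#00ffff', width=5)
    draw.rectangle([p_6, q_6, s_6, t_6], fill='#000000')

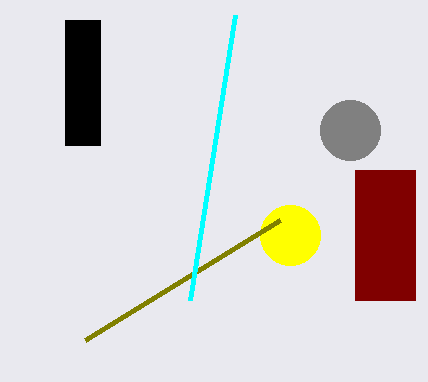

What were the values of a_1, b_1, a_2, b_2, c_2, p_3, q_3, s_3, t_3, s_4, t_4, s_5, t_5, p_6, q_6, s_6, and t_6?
a_1 = 290
b_1 = 235
a_2 = 350
b_2 = 130
c_2 = 30
p_3 = 355
q_3 = 170
s_3 = 415
t_3 = 300
s_4 = 280
t_4 = 220
s_5 = 190
t_5 = 300
p_6 = 65
q_6 = 20
s_6 = 100
t_6 = 145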